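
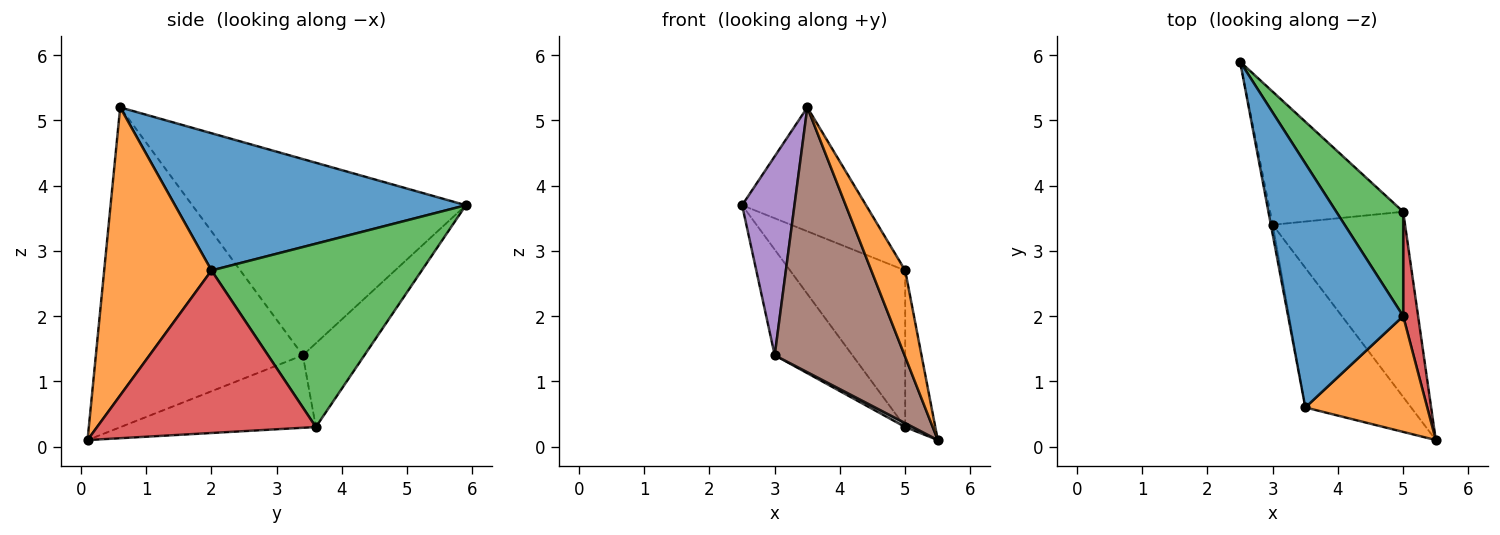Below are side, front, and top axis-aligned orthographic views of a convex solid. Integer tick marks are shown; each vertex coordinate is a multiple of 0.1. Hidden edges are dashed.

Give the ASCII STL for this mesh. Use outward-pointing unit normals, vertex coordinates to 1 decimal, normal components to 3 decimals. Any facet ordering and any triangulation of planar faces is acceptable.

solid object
 facet normal 0.728 0.310 0.611
  outer loop
   vertex 5.0 2.0 2.7
   vertex 2.5 5.9 3.7
   vertex 3.5 0.6 5.2
  endloop
 endfacet
 facet normal 0.884 -0.279 0.374
  outer loop
   vertex 5.0 2.0 2.7
   vertex 3.5 0.6 5.2
   vertex 5.5 0.1 0.1
  endloop
 endfacet
 facet normal 0.835 0.457 0.305
  outer loop
   vertex 5.0 3.6 0.3
   vertex 2.5 5.9 3.7
   vertex 5.0 2.0 2.7
  endloop
 endfacet
 facet normal 0.987 0.136 0.091
  outer loop
   vertex 5.0 3.6 0.3
   vertex 5.0 2.0 2.7
   vertex 5.5 0.1 0.1
  endloop
 endfacet
 facet normal -0.982 -0.188 -0.009
  outer loop
   vertex 3.0 3.4 1.4
   vertex 3.5 0.6 5.2
   vertex 2.5 5.9 3.7
  endloop
 endfacet
 facet normal -0.816 -0.512 -0.270
  outer loop
   vertex 3.0 3.4 1.4
   vertex 5.5 0.1 0.1
   vertex 3.5 0.6 5.2
  endloop
 endfacet
 facet normal -0.442 0.558 -0.702
  outer loop
   vertex 3.0 3.4 1.4
   vertex 2.5 5.9 3.7
   vertex 5.0 3.6 0.3
  endloop
 endfacet
 facet normal -0.480 -0.019 -0.877
  outer loop
   vertex 3.0 3.4 1.4
   vertex 5.0 3.6 0.3
   vertex 5.5 0.1 0.1
  endloop
 endfacet
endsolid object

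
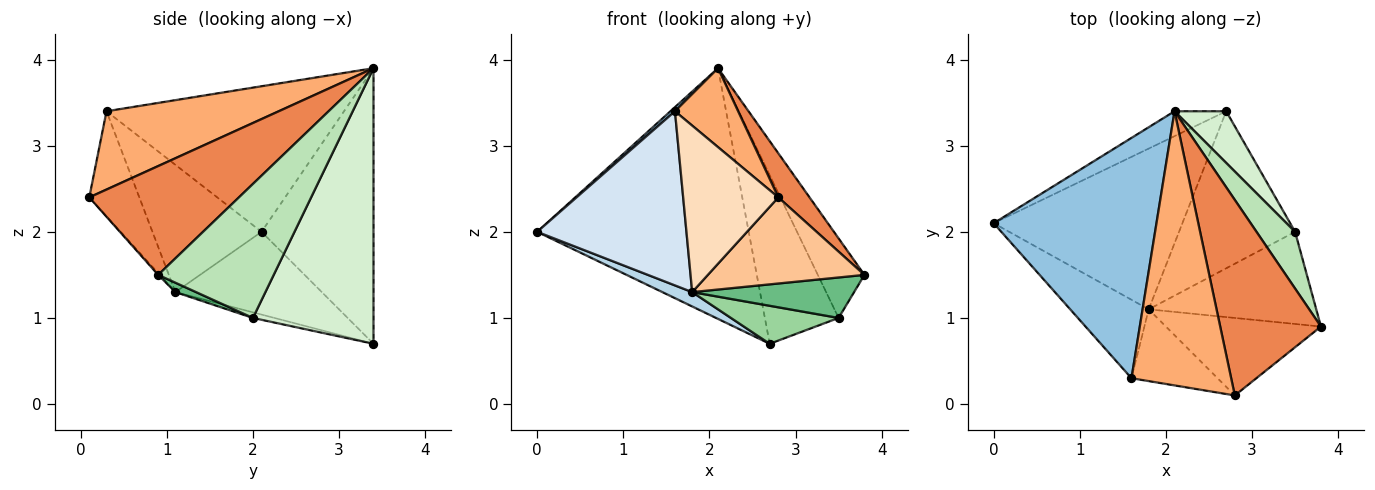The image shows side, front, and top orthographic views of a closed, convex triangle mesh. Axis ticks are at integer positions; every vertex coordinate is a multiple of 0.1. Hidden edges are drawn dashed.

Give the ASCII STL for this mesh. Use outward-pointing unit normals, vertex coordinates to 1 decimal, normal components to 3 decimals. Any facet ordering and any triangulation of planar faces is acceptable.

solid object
 facet normal -0.466 0.880 -0.087
  outer loop
   vertex 2.1 3.4 3.9
   vertex 2.7 3.4 0.7
   vertex 0.0 2.1 2.0
  endloop
 endfacet
 facet normal -0.667 -0.013 0.745
  outer loop
   vertex 1.6 0.3 3.4
   vertex 2.1 3.4 3.9
   vertex 0.0 2.1 2.0
  endloop
 endfacet
 facet normal -0.400 -0.081 -0.913
  outer loop
   vertex 1.8 1.1 1.3
   vertex 0.0 2.1 2.0
   vertex 2.7 3.4 0.7
  endloop
 endfacet
 facet normal -0.554 -0.759 -0.342
  outer loop
   vertex 1.8 1.1 1.3
   vertex 1.6 0.3 3.4
   vertex 0.0 2.1 2.0
  endloop
 endfacet
 facet normal 0.725 -0.151 0.671
  outer loop
   vertex 2.8 0.1 2.4
   vertex 3.8 0.9 1.5
   vertex 2.1 3.4 3.9
  endloop
 endfacet
 facet normal 0.602 -0.221 0.767
  outer loop
   vertex 2.8 0.1 2.4
   vertex 2.1 3.4 3.9
   vertex 1.6 0.3 3.4
  endloop
 endfacet
 facet normal -0.007 -0.743 -0.669
  outer loop
   vertex 2.8 0.1 2.4
   vertex 1.8 1.1 1.3
   vertex 3.8 0.9 1.5
  endloop
 endfacet
 facet normal -0.435 -0.827 -0.356
  outer loop
   vertex 2.8 0.1 2.4
   vertex 1.6 0.3 3.4
   vertex 1.8 1.1 1.3
  endloop
 endfacet
 facet normal 0.051 -0.402 -0.914
  outer loop
   vertex 3.5 2.0 1.0
   vertex 3.8 0.9 1.5
   vertex 1.8 1.1 1.3
  endloop
 endfacet
 facet normal -0.047 -0.235 -0.971
  outer loop
   vertex 3.5 2.0 1.0
   vertex 1.8 1.1 1.3
   vertex 2.7 3.4 0.7
  endloop
 endfacet
 facet normal 0.896 0.362 0.258
  outer loop
   vertex 3.5 2.0 1.0
   vertex 2.1 3.4 3.9
   vertex 3.8 0.9 1.5
  endloop
 endfacet
 facet normal 0.842 0.515 0.158
  outer loop
   vertex 3.5 2.0 1.0
   vertex 2.7 3.4 0.7
   vertex 2.1 3.4 3.9
  endloop
 endfacet
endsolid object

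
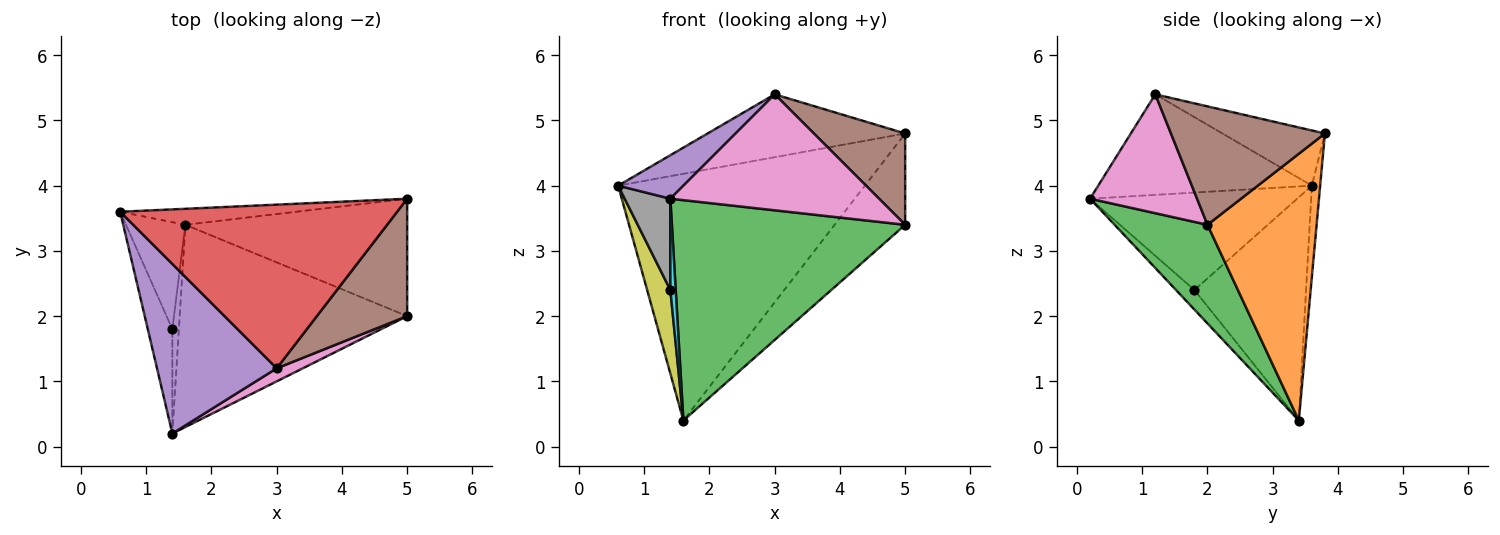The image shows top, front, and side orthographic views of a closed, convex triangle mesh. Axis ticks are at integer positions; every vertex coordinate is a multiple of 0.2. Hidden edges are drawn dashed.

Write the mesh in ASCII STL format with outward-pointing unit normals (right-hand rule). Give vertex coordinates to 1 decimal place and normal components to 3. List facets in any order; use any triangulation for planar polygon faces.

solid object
 facet normal -0.034 0.997 -0.065
  outer loop
   vertex 1.6 3.4 0.4
   vertex 0.6 3.6 4.0
   vertex 5.0 3.8 4.8
  endloop
 endfacet
 facet normal 0.688 0.445 -0.572
  outer loop
   vertex 5.0 2.0 3.4
   vertex 1.6 3.4 0.4
   vertex 5.0 3.8 4.8
  endloop
 endfacet
 facet normal 0.281 -0.707 -0.649
  outer loop
   vertex 5.0 2.0 3.4
   vertex 1.4 0.2 3.8
   vertex 1.6 3.4 0.4
  endloop
 endfacet
 facet normal -0.183 0.352 0.918
  outer loop
   vertex 3.0 1.2 5.4
   vertex 5.0 3.8 4.8
   vertex 0.6 3.6 4.0
  endloop
 endfacet
 facet normal -0.631 -0.193 0.751
  outer loop
   vertex 3.0 1.2 5.4
   vertex 0.6 3.6 4.0
   vertex 1.4 0.2 3.8
  endloop
 endfacet
 facet normal 0.719 -0.427 0.548
  outer loop
   vertex 3.0 1.2 5.4
   vertex 5.0 2.0 3.4
   vertex 5.0 3.8 4.8
  endloop
 endfacet
 facet normal 0.454 -0.886 0.100
  outer loop
   vertex 3.0 1.2 5.4
   vertex 1.4 0.2 3.8
   vertex 5.0 2.0 3.4
  endloop
 endfacet
 facet normal -0.948 -0.209 -0.239
  outer loop
   vertex 1.4 1.8 2.4
   vertex 1.4 0.2 3.8
   vertex 0.6 3.6 4.0
  endloop
 endfacet
 facet normal -0.947 -0.197 -0.252
  outer loop
   vertex 1.4 1.8 2.4
   vertex 0.6 3.6 4.0
   vertex 1.6 3.4 0.4
  endloop
 endfacet
 facet normal -0.914 -0.267 -0.305
  outer loop
   vertex 1.4 1.8 2.4
   vertex 1.6 3.4 0.4
   vertex 1.4 0.2 3.8
  endloop
 endfacet
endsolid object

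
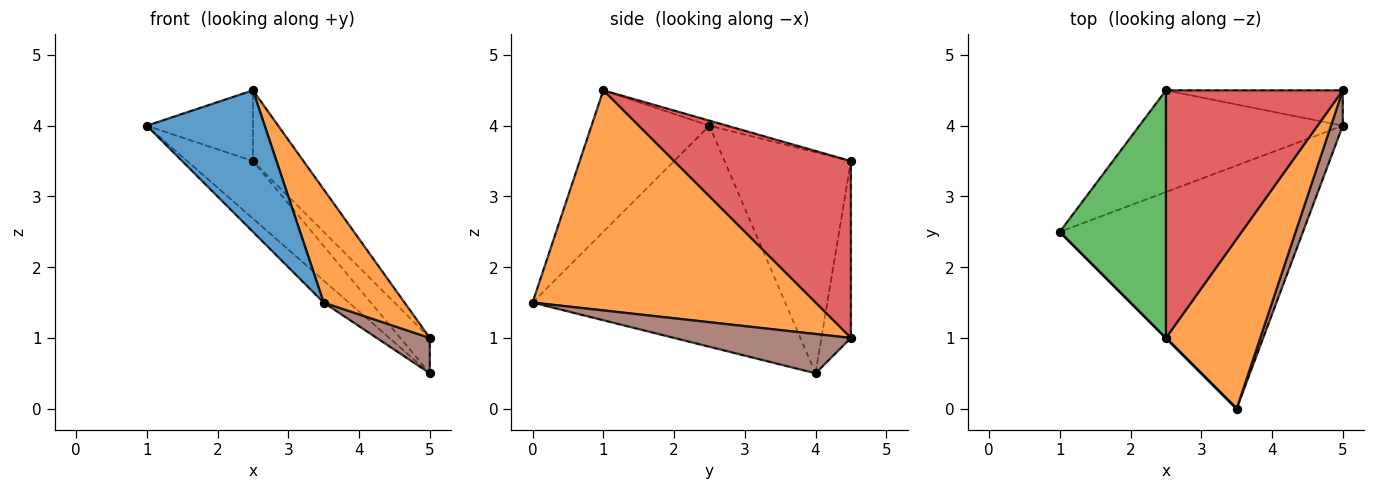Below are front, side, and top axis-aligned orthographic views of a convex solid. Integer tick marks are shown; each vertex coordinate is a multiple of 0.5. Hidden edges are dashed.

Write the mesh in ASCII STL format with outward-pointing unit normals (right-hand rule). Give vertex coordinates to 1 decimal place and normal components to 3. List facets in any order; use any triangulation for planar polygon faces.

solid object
 facet normal -0.707 -0.707 0.000
  outer loop
   vertex 2.5 1.0 4.5
   vertex 1.0 2.5 4.0
   vertex 3.5 0.0 1.5
  endloop
 endfacet
 facet normal 0.889 -0.254 0.381
  outer loop
   vertex 2.5 1.0 4.5
   vertex 3.5 0.0 1.5
   vertex 5.0 4.5 1.0
  endloop
 endfacet
 facet normal -0.046 0.274 0.961
  outer loop
   vertex 2.5 4.5 3.5
   vertex 1.0 2.5 4.0
   vertex 2.5 1.0 4.5
  endloop
 endfacet
 facet normal 0.693 0.198 0.693
  outer loop
   vertex 2.5 4.5 3.5
   vertex 2.5 1.0 4.5
   vertex 5.0 4.5 1.0
  endloop
 endfacet
 facet normal -0.671 0.067 -0.738
  outer loop
   vertex 5.0 4.0 0.5
   vertex 3.5 0.0 1.5
   vertex 1.0 2.5 4.0
  endloop
 endfacet
 facet normal 0.921 -0.276 0.276
  outer loop
   vertex 5.0 4.0 0.5
   vertex 5.0 4.5 1.0
   vertex 3.5 0.0 1.5
  endloop
 endfacet
 facet normal -0.687 0.357 -0.632
  outer loop
   vertex 5.0 4.0 0.5
   vertex 1.0 2.5 4.0
   vertex 2.5 4.5 3.5
  endloop
 endfacet
 facet normal -0.577 0.577 -0.577
  outer loop
   vertex 5.0 4.0 0.5
   vertex 2.5 4.5 3.5
   vertex 5.0 4.5 1.0
  endloop
 endfacet
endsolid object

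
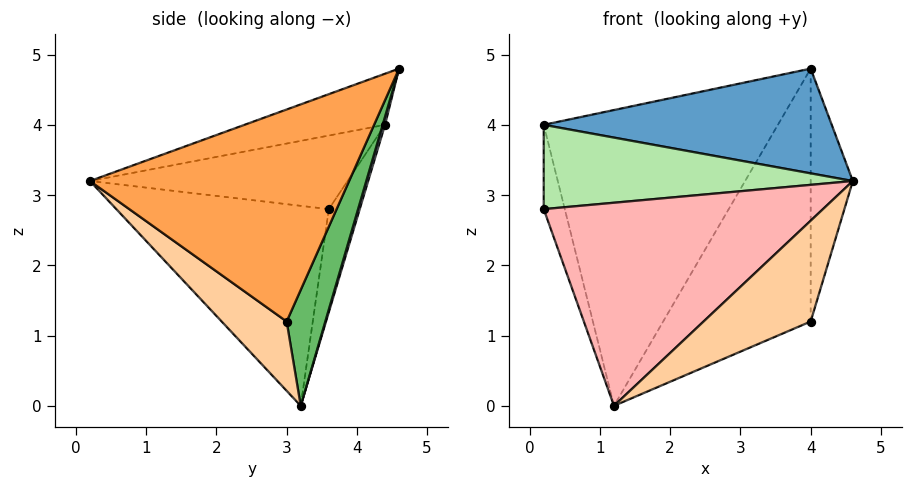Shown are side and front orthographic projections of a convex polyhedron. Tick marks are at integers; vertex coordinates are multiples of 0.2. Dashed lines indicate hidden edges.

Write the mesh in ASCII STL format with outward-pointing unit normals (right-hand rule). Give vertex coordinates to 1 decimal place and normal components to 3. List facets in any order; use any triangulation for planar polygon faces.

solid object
 facet normal -0.174 -0.357 0.918
  outer loop
   vertex 4.0 4.6 4.8
   vertex 0.2 4.4 4.0
   vertex 4.6 0.2 3.2
  endloop
 endfacet
 facet normal 0.010 0.958 -0.285
  outer loop
   vertex 1.2 3.2 0.0
   vertex 0.2 4.4 4.0
   vertex 4.0 4.6 4.8
  endloop
 endfacet
 facet normal 0.985 0.160 -0.071
  outer loop
   vertex 4.0 3.0 1.2
   vertex 4.0 4.6 4.8
   vertex 4.6 0.2 3.2
  endloop
 endfacet
 facet normal 0.308 -0.508 -0.804
  outer loop
   vertex 4.0 3.0 1.2
   vertex 4.6 0.2 3.2
   vertex 1.2 3.2 0.0
  endloop
 endfacet
 facet normal 0.233 0.889 -0.395
  outer loop
   vertex 4.0 3.0 1.2
   vertex 1.2 3.2 0.0
   vertex 4.0 4.6 4.8
  endloop
 endfacet
 facet normal -0.570 -0.684 0.456
  outer loop
   vertex 0.2 3.6 2.8
   vertex 4.6 0.2 3.2
   vertex 0.2 4.4 4.0
  endloop
 endfacet
 facet normal -0.773 0.527 -0.352
  outer loop
   vertex 0.2 3.6 2.8
   vertex 0.2 4.4 4.0
   vertex 1.2 3.2 0.0
  endloop
 endfacet
 facet normal -0.602 -0.792 -0.102
  outer loop
   vertex 0.2 3.6 2.8
   vertex 1.2 3.2 0.0
   vertex 4.6 0.2 3.2
  endloop
 endfacet
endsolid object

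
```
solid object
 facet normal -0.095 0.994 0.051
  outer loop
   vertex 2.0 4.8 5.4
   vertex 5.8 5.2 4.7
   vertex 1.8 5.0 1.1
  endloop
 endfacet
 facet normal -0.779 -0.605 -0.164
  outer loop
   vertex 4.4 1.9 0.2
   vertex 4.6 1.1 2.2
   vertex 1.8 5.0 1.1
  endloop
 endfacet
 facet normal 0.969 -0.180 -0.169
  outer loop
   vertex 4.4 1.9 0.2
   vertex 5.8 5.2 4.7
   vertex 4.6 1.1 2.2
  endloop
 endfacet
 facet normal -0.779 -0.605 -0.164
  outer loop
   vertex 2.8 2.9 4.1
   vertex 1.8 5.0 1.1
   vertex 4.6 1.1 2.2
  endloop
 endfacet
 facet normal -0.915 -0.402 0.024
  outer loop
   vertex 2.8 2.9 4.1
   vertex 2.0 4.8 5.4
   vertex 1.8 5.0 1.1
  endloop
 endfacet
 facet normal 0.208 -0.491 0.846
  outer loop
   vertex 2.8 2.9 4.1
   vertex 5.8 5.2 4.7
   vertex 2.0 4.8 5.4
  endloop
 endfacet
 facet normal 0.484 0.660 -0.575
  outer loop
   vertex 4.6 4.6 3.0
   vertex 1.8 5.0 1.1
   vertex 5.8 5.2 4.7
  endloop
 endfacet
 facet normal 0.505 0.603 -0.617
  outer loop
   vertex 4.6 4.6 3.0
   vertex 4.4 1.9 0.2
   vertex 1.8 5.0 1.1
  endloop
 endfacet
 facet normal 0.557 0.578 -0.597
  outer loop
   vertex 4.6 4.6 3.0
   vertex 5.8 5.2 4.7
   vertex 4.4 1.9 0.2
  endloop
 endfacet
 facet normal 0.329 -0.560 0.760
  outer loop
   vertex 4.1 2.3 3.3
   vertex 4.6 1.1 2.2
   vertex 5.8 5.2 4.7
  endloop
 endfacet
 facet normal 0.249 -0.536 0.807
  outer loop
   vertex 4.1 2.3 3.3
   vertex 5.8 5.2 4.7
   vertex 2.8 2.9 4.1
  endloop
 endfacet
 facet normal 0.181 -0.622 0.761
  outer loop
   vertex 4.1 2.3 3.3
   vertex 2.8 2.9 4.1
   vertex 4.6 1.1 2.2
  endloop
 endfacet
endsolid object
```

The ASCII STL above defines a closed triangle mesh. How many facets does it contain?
12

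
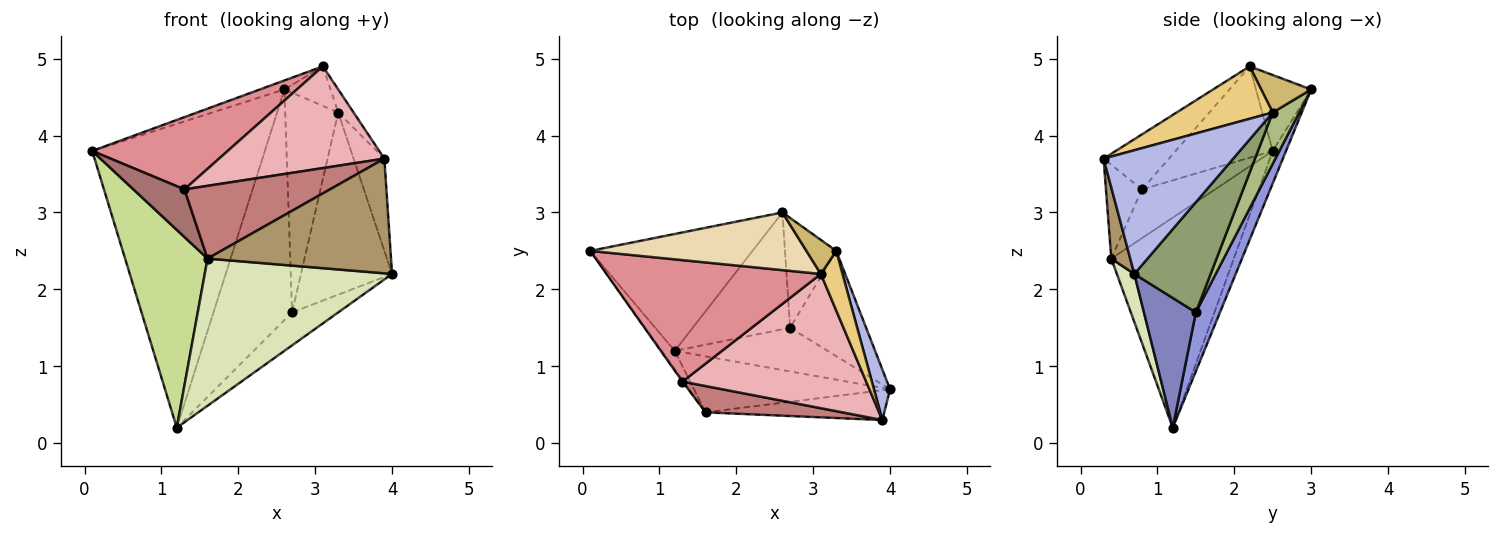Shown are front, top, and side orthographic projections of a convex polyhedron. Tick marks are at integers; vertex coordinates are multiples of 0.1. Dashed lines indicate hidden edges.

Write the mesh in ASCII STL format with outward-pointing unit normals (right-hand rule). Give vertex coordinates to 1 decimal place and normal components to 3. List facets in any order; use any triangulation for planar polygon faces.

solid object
 facet normal -0.072 0.931 -0.358
  outer loop
   vertex 1.2 1.2 0.2
   vertex 0.1 2.5 3.8
   vertex 2.6 3.0 4.6
  endloop
 endfacet
 facet normal 0.561 0.499 -0.661
  outer loop
   vertex 2.7 1.5 1.7
   vertex 4.0 0.7 2.2
   vertex 1.2 1.2 0.2
  endloop
 endfacet
 facet normal 0.264 0.860 -0.436
  outer loop
   vertex 2.7 1.5 1.7
   vertex 1.2 1.2 0.2
   vertex 2.6 3.0 4.6
  endloop
 endfacet
 facet normal 0.965 0.229 0.125
  outer loop
   vertex 3.3 2.5 4.3
   vertex 3.9 0.3 3.7
   vertex 4.0 0.7 2.2
  endloop
 endfacet
 facet normal 0.587 0.701 -0.405
  outer loop
   vertex 3.3 2.5 4.3
   vertex 4.0 0.7 2.2
   vertex 2.7 1.5 1.7
  endloop
 endfacet
 facet normal 0.408 0.816 -0.408
  outer loop
   vertex 3.3 2.5 4.3
   vertex 2.7 1.5 1.7
   vertex 2.6 3.0 4.6
  endloop
 endfacet
 facet normal -0.829 -0.557 -0.052
  outer loop
   vertex 1.6 0.4 2.4
   vertex 0.1 2.5 3.8
   vertex 1.2 1.2 0.2
  endloop
 endfacet
 facet normal 0.087 -0.931 -0.354
  outer loop
   vertex 1.6 0.4 2.4
   vertex 1.2 1.2 0.2
   vertex 4.0 0.7 2.2
  endloop
 endfacet
 facet normal 0.100 -0.963 -0.250
  outer loop
   vertex 1.6 0.4 2.4
   vertex 4.0 0.7 2.2
   vertex 3.9 0.3 3.7
  endloop
 endfacet
 facet normal 0.635 0.586 0.504
  outer loop
   vertex 3.1 2.2 4.9
   vertex 3.3 2.5 4.3
   vertex 2.6 3.0 4.6
  endloop
 endfacet
 facet normal 0.914 0.146 0.378
  outer loop
   vertex 3.1 2.2 4.9
   vertex 3.9 0.3 3.7
   vertex 3.3 2.5 4.3
  endloop
 endfacet
 facet normal -0.328 0.145 0.934
  outer loop
   vertex 3.1 2.2 4.9
   vertex 2.6 3.0 4.6
   vertex 0.1 2.5 3.8
  endloop
 endfacet
 facet normal -0.819 -0.573 -0.018
  outer loop
   vertex 1.3 0.8 3.3
   vertex 0.1 2.5 3.8
   vertex 1.6 0.4 2.4
  endloop
 endfacet
 facet normal -0.227 -0.916 0.331
  outer loop
   vertex 1.3 0.8 3.3
   vertex 1.6 0.4 2.4
   vertex 3.9 0.3 3.7
  endloop
 endfacet
 facet normal -0.344 -0.480 0.807
  outer loop
   vertex 1.3 0.8 3.3
   vertex 3.1 2.2 4.9
   vertex 0.1 2.5 3.8
  endloop
 endfacet
 facet normal -0.232 -0.587 0.775
  outer loop
   vertex 1.3 0.8 3.3
   vertex 3.9 0.3 3.7
   vertex 3.1 2.2 4.9
  endloop
 endfacet
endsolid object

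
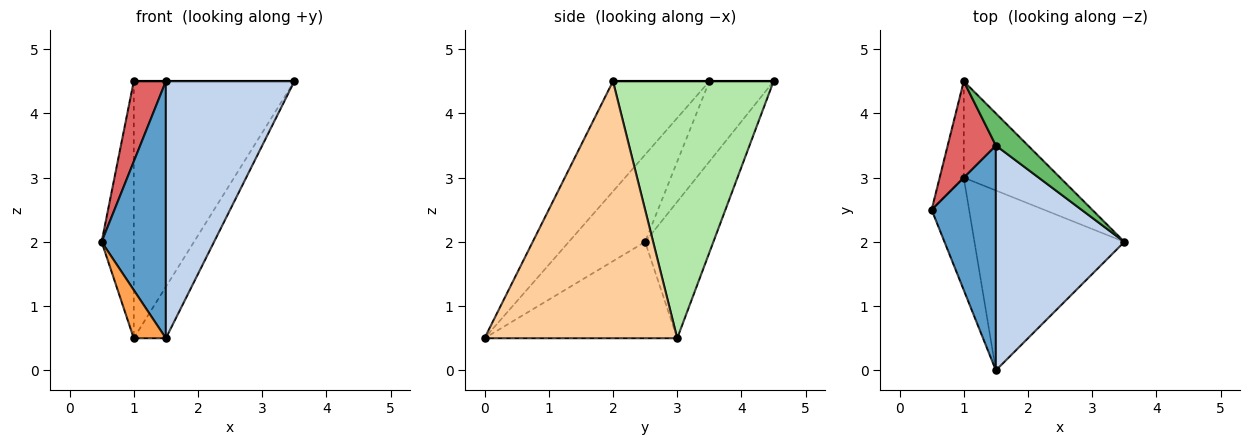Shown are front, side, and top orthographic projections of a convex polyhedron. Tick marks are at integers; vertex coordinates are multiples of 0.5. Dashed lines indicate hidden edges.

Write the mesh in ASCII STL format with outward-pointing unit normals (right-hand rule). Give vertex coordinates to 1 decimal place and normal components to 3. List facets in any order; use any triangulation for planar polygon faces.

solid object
 facet normal -0.666 -0.561 0.491
  outer loop
   vertex 1.5 3.5 4.5
   vertex 0.5 2.5 2.0
   vertex 1.5 0.0 0.5
  endloop
 endfacet
 facet normal -0.492 -0.655 0.573
  outer loop
   vertex 1.5 3.5 4.5
   vertex 1.5 0.0 0.5
   vertex 3.5 2.0 4.5
  endloop
 endfacet
 facet normal -0.921 -0.153 -0.358
  outer loop
   vertex 1.0 3.0 0.5
   vertex 1.5 0.0 0.5
   vertex 0.5 2.5 2.0
  endloop
 endfacet
 facet normal 0.855 0.142 -0.499
  outer loop
   vertex 1.0 3.0 0.5
   vertex 3.5 2.0 4.5
   vertex 1.5 0.0 0.5
  endloop
 endfacet
 facet normal 0.000 0.000 1.000
  outer loop
   vertex 1.0 4.5 4.5
   vertex 1.5 3.5 4.5
   vertex 3.5 2.0 4.5
  endloop
 endfacet
 facet normal 0.683 0.683 -0.256
  outer loop
   vertex 1.0 4.5 4.5
   vertex 3.5 2.0 4.5
   vertex 1.0 3.0 0.5
  endloop
 endfacet
 facet normal -0.788 -0.394 0.473
  outer loop
   vertex 1.0 4.5 4.5
   vertex 0.5 2.5 2.0
   vertex 1.5 3.5 4.5
  endloop
 endfacet
 facet normal -0.894 0.420 -0.158
  outer loop
   vertex 1.0 4.5 4.5
   vertex 1.0 3.0 0.5
   vertex 0.5 2.5 2.0
  endloop
 endfacet
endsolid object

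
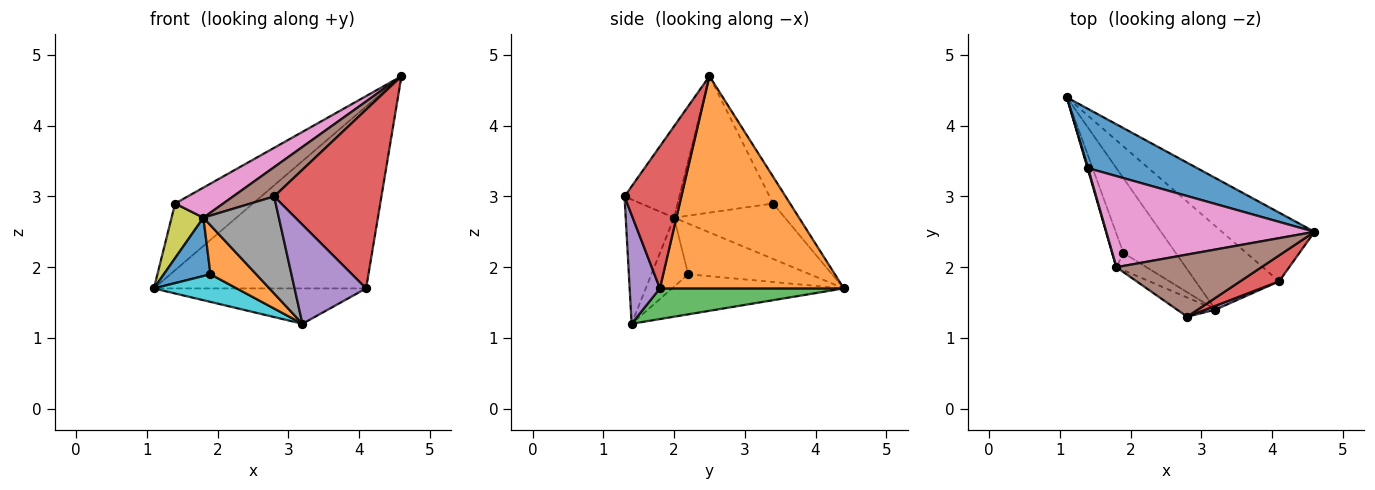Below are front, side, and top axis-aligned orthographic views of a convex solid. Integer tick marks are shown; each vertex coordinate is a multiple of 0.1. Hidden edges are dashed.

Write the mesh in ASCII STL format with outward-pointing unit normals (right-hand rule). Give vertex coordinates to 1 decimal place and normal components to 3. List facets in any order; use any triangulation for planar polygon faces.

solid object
 facet normal -0.161 0.738 0.655
  outer loop
   vertex 1.4 3.4 2.9
   vertex 4.6 2.5 4.7
   vertex 1.1 4.4 1.7
  endloop
 endfacet
 facet normal 0.630 0.727 -0.275
  outer loop
   vertex 4.1 1.8 1.7
   vertex 1.1 4.4 1.7
   vertex 4.6 2.5 4.7
  endloop
 endfacet
 facet normal 0.320 0.370 -0.872
  outer loop
   vertex 4.1 1.8 1.7
   vertex 3.2 1.4 1.2
   vertex 1.1 4.4 1.7
  endloop
 endfacet
 facet normal 0.464 -0.877 0.127
  outer loop
   vertex 4.1 1.8 1.7
   vertex 4.6 2.5 4.7
   vertex 2.8 1.3 3.0
  endloop
 endfacet
 facet normal 0.389 -0.920 0.035
  outer loop
   vertex 4.1 1.8 1.7
   vertex 2.8 1.3 3.0
   vertex 3.2 1.4 1.2
  endloop
 endfacet
 facet normal -0.495 -0.371 0.786
  outer loop
   vertex 1.8 2.0 2.7
   vertex 2.8 1.3 3.0
   vertex 4.6 2.5 4.7
  endloop
 endfacet
 facet normal -0.528 -0.266 0.806
  outer loop
   vertex 1.8 2.0 2.7
   vertex 4.6 2.5 4.7
   vertex 1.4 3.4 2.9
  endloop
 endfacet
 facet normal -0.532 -0.831 -0.164
  outer loop
   vertex 1.8 2.0 2.7
   vertex 3.2 1.4 1.2
   vertex 2.8 1.3 3.0
  endloop
 endfacet
 facet normal -0.961 -0.276 0.010
  outer loop
   vertex 1.8 2.0 2.7
   vertex 1.4 3.4 2.9
   vertex 1.1 4.4 1.7
  endloop
 endfacet
 facet normal -0.583 -0.281 -0.762
  outer loop
   vertex 1.9 2.2 1.9
   vertex 1.1 4.4 1.7
   vertex 3.2 1.4 1.2
  endloop
 endfacet
 facet normal -0.914 -0.351 -0.202
  outer loop
   vertex 1.9 2.2 1.9
   vertex 1.8 2.0 2.7
   vertex 1.1 4.4 1.7
  endloop
 endfacet
 facet normal -0.605 -0.752 -0.264
  outer loop
   vertex 1.9 2.2 1.9
   vertex 3.2 1.4 1.2
   vertex 1.8 2.0 2.7
  endloop
 endfacet
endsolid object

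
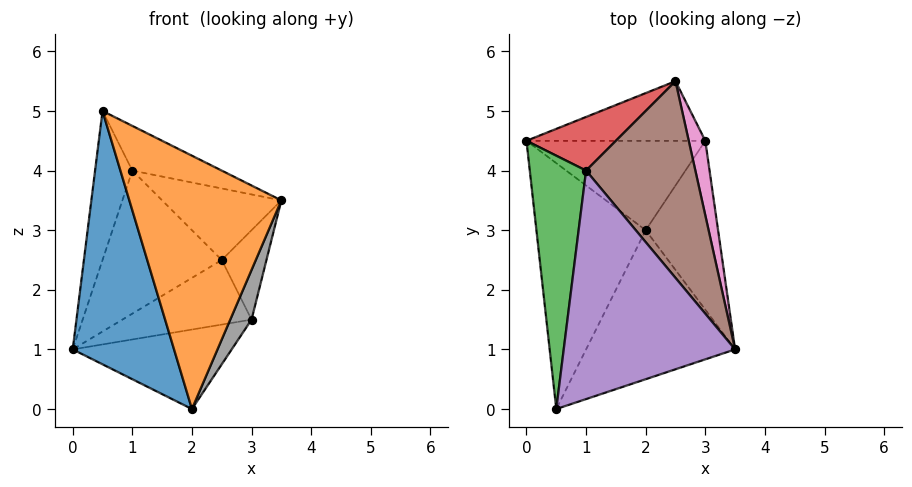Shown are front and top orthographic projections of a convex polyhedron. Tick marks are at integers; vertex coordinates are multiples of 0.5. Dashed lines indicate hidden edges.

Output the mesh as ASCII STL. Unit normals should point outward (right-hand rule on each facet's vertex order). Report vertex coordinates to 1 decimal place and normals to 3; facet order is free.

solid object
 facet normal -0.663 -0.537 -0.521
  outer loop
   vertex 2.0 3.0 0.0
   vertex 0.5 0.0 5.0
   vertex 0.0 4.5 1.0
  endloop
 endfacet
 facet normal 0.034 -0.861 -0.507
  outer loop
   vertex 2.0 3.0 0.0
   vertex 3.5 1.0 3.5
   vertex 0.5 0.0 5.0
  endloop
 endfacet
 facet normal -0.919 0.200 0.340
  outer loop
   vertex 1.0 4.0 4.0
   vertex 0.0 4.5 1.0
   vertex 0.5 0.0 5.0
  endloop
 endfacet
 facet normal -0.505 0.808 0.303
  outer loop
   vertex 1.0 4.0 4.0
   vertex 2.5 5.5 2.5
   vertex 0.0 4.5 1.0
  endloop
 endfacet
 facet normal 0.392 0.177 0.903
  outer loop
   vertex 1.0 4.0 4.0
   vertex 0.5 0.0 5.0
   vertex 3.5 1.0 3.5
  endloop
 endfacet
 facet normal 0.513 0.293 0.807
  outer loop
   vertex 1.0 4.0 4.0
   vertex 3.5 1.0 3.5
   vertex 2.5 5.5 2.5
  endloop
 endfacet
 facet normal 0.942 0.257 0.214
  outer loop
   vertex 3.0 4.5 1.5
   vertex 2.5 5.5 2.5
   vertex 3.5 1.0 3.5
  endloop
 endfacet
 facet normal 0.881 -0.133 -0.454
  outer loop
   vertex 3.0 4.5 1.5
   vertex 3.5 1.0 3.5
   vertex 2.0 3.0 0.0
  endloop
 endfacet
 facet normal 0.112 0.730 -0.674
  outer loop
   vertex 3.0 4.5 1.5
   vertex 0.0 4.5 1.0
   vertex 2.5 5.5 2.5
  endloop
 endfacet
 facet normal 0.124 0.659 -0.742
  outer loop
   vertex 3.0 4.5 1.5
   vertex 2.0 3.0 0.0
   vertex 0.0 4.5 1.0
  endloop
 endfacet
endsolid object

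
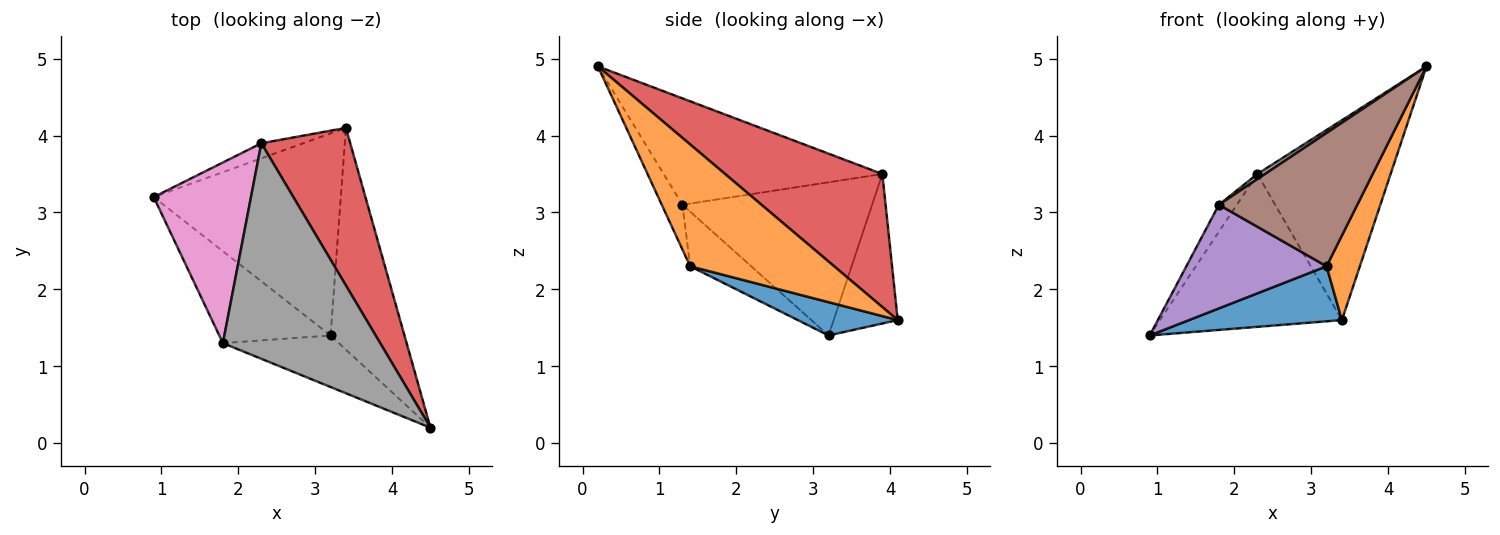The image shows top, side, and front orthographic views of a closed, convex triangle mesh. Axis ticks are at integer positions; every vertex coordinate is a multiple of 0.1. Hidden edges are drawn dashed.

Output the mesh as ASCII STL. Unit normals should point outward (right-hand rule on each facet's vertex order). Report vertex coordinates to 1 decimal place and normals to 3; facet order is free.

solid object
 facet normal 0.169 -0.259 -0.951
  outer loop
   vertex 3.2 1.4 2.3
   vertex 0.9 3.2 1.4
   vertex 3.4 4.1 1.6
  endloop
 endfacet
 facet normal 0.839 -0.194 -0.509
  outer loop
   vertex 3.2 1.4 2.3
   vertex 3.4 4.1 1.6
   vertex 4.5 0.2 4.9
  endloop
 endfacet
 facet normal -0.331 0.939 -0.093
  outer loop
   vertex 2.3 3.9 3.5
   vertex 3.4 4.1 1.6
   vertex 0.9 3.2 1.4
  endloop
 endfacet
 facet normal 0.680 0.576 0.454
  outer loop
   vertex 2.3 3.9 3.5
   vertex 4.5 0.2 4.9
   vertex 3.4 4.1 1.6
  endloop
 endfacet
 facet normal -0.310 -0.711 -0.631
  outer loop
   vertex 1.8 1.3 3.1
   vertex 0.9 3.2 1.4
   vertex 3.2 1.4 2.3
  endloop
 endfacet
 facet normal -0.138 -0.924 -0.357
  outer loop
   vertex 1.8 1.3 3.1
   vertex 3.2 1.4 2.3
   vertex 4.5 0.2 4.9
  endloop
 endfacet
 facet normal -0.841 0.080 0.534
  outer loop
   vertex 1.8 1.3 3.1
   vertex 2.3 3.9 3.5
   vertex 0.9 3.2 1.4
  endloop
 endfacet
 facet normal -0.560 -0.020 0.828
  outer loop
   vertex 1.8 1.3 3.1
   vertex 4.5 0.2 4.9
   vertex 2.3 3.9 3.5
  endloop
 endfacet
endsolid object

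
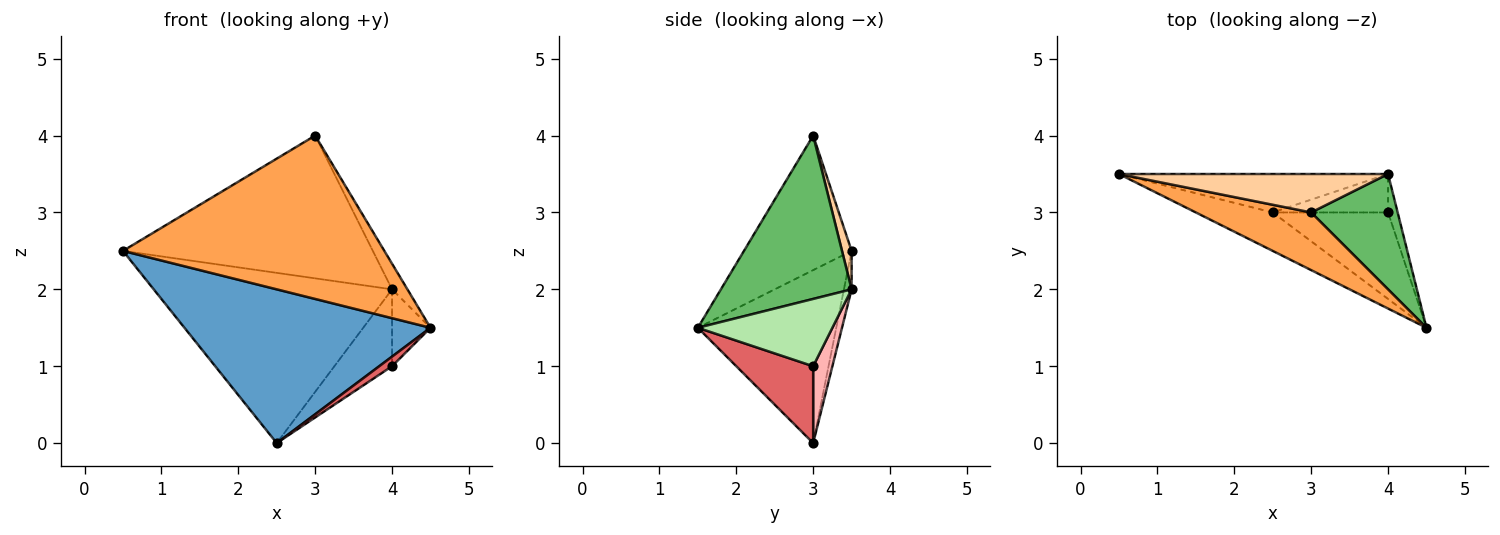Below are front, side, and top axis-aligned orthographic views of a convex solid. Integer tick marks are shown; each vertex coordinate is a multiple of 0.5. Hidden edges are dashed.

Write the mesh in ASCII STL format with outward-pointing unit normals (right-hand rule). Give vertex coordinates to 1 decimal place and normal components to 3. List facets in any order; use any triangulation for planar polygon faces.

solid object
 facet normal -0.479 -0.852 -0.213
  outer loop
   vertex 2.5 3.0 0.0
   vertex 4.5 1.5 1.5
   vertex 0.5 3.5 2.5
  endloop
 endfacet
 facet normal -0.031 0.975 -0.220
  outer loop
   vertex 2.5 3.0 0.0
   vertex 0.5 3.5 2.5
   vertex 4.0 3.5 2.0
  endloop
 endfacet
 facet normal -0.362 -0.879 0.310
  outer loop
   vertex 3.0 3.0 4.0
   vertex 0.5 3.5 2.5
   vertex 4.5 1.5 1.5
  endloop
 endfacet
 facet normal 0.037 0.965 0.260
  outer loop
   vertex 3.0 3.0 4.0
   vertex 4.0 3.5 2.0
   vertex 0.5 3.5 2.5
  endloop
 endfacet
 facet normal 0.879 0.103 0.465
  outer loop
   vertex 3.0 3.0 4.0
   vertex 4.5 1.5 1.5
   vertex 4.0 3.5 2.0
  endloop
 endfacet
 facet normal 0.953 0.272 -0.136
  outer loop
   vertex 4.0 3.0 1.0
   vertex 4.0 3.5 2.0
   vertex 4.5 1.5 1.5
  endloop
 endfacet
 facet normal 0.552 -0.092 -0.829
  outer loop
   vertex 4.0 3.0 1.0
   vertex 4.5 1.5 1.5
   vertex 2.5 3.0 0.0
  endloop
 endfacet
 facet normal 0.286 0.857 -0.429
  outer loop
   vertex 4.0 3.0 1.0
   vertex 2.5 3.0 0.0
   vertex 4.0 3.5 2.0
  endloop
 endfacet
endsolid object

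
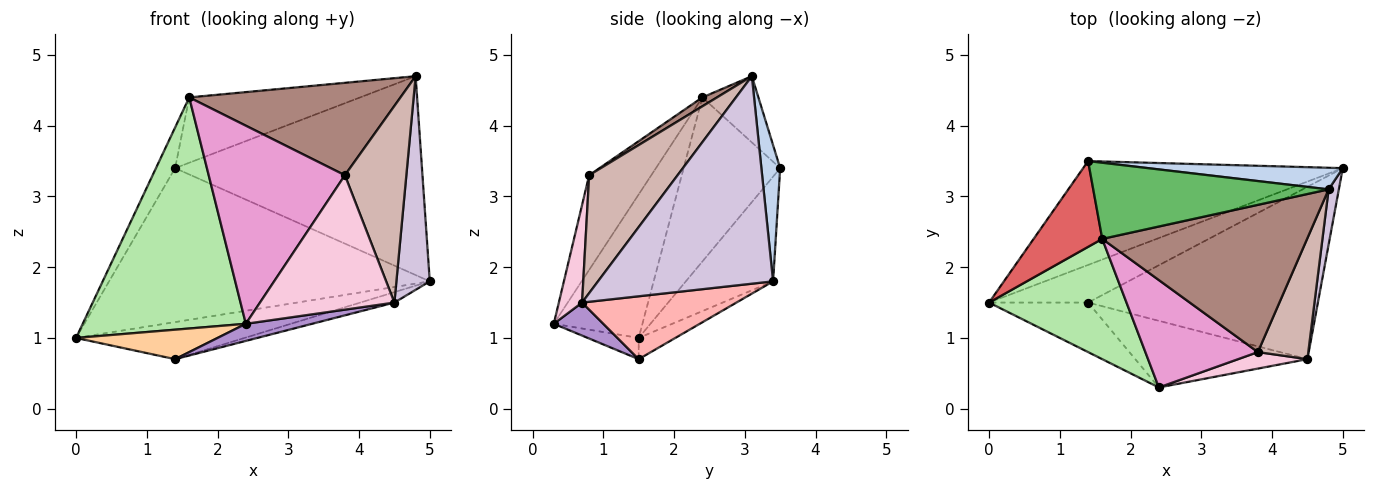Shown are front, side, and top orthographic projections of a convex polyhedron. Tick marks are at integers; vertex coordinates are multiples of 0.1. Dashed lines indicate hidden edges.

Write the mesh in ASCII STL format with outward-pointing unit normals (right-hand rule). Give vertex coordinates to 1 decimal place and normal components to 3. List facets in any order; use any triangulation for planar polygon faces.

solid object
 facet normal -0.220 0.809 -0.546
  outer loop
   vertex 1.4 3.5 3.4
   vertex 5.0 3.4 1.8
   vertex 0.0 1.5 1.0
  endloop
 endfacet
 facet normal 0.075 0.991 0.108
  outer loop
   vertex 1.4 3.5 3.4
   vertex 4.8 3.1 4.7
   vertex 5.0 3.4 1.8
  endloop
 endfacet
 facet normal -0.151 0.694 -0.704
  outer loop
   vertex 1.4 1.5 0.7
   vertex 0.0 1.5 1.0
   vertex 5.0 3.4 1.8
  endloop
 endfacet
 facet normal -0.181 -0.503 -0.845
  outer loop
   vertex 1.4 1.5 0.7
   vertex 2.4 0.3 1.2
   vertex 0.0 1.5 1.0
  endloop
 endfacet
 facet normal -0.209 0.637 0.742
  outer loop
   vertex 1.6 2.4 4.4
   vertex 4.8 3.1 4.7
   vertex 1.4 3.5 3.4
  endloop
 endfacet
 facet normal -0.434 -0.799 0.416
  outer loop
   vertex 1.6 2.4 4.4
   vertex 0.0 1.5 1.0
   vertex 2.4 0.3 1.2
  endloop
 endfacet
 facet normal -0.908 0.180 0.379
  outer loop
   vertex 1.6 2.4 4.4
   vertex 1.4 3.5 3.4
   vertex 0.0 1.5 1.0
  endloop
 endfacet
 facet normal 0.264 0.058 -0.963
  outer loop
   vertex 4.5 0.7 1.5
   vertex 1.4 1.5 0.7
   vertex 5.0 3.4 1.8
  endloop
 endfacet
 facet normal 0.183 -0.245 -0.952
  outer loop
   vertex 4.5 0.7 1.5
   vertex 2.4 0.3 1.2
   vertex 1.4 1.5 0.7
  endloop
 endfacet
 facet normal 0.981 -0.187 0.048
  outer loop
   vertex 4.5 0.7 1.5
   vertex 5.0 3.4 1.8
   vertex 4.8 3.1 4.7
  endloop
 endfacet
 facet normal 0.037 -0.531 0.846
  outer loop
   vertex 3.8 0.8 3.3
   vertex 4.8 3.1 4.7
   vertex 1.6 2.4 4.4
  endloop
 endfacet
 facet normal 0.775 -0.538 0.331
  outer loop
   vertex 3.8 0.8 3.3
   vertex 4.5 0.7 1.5
   vertex 4.8 3.1 4.7
  endloop
 endfacet
 facet normal -0.372 -0.816 0.442
  outer loop
   vertex 3.8 0.8 3.3
   vertex 1.6 2.4 4.4
   vertex 2.4 0.3 1.2
  endloop
 endfacet
 facet normal 0.169 -0.978 0.120
  outer loop
   vertex 3.8 0.8 3.3
   vertex 2.4 0.3 1.2
   vertex 4.5 0.7 1.5
  endloop
 endfacet
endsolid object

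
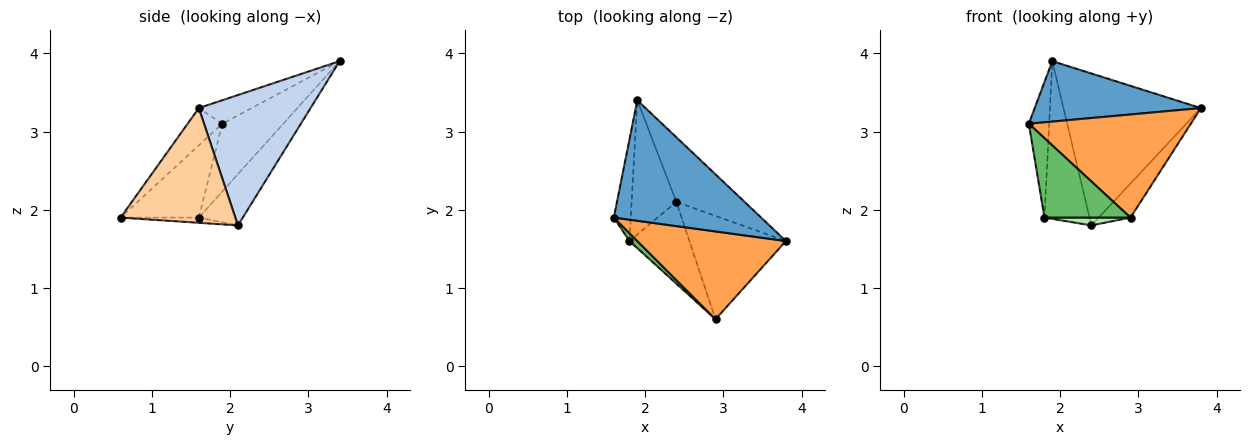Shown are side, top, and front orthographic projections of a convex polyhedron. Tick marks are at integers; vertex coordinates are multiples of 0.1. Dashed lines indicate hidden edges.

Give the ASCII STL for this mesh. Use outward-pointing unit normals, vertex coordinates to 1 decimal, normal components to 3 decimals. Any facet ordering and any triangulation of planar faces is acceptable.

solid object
 facet normal -0.141 -0.444 0.885
  outer loop
   vertex 1.9 3.4 3.9
   vertex 1.6 1.9 3.1
   vertex 3.8 1.6 3.3
  endloop
 endfacet
 facet normal 0.599 0.737 -0.313
  outer loop
   vertex 2.4 2.1 1.8
   vertex 1.9 3.4 3.9
   vertex 3.8 1.6 3.3
  endloop
 endfacet
 facet normal -0.161 -0.751 0.640
  outer loop
   vertex 2.9 0.6 1.9
   vertex 3.8 1.6 3.3
   vertex 1.6 1.9 3.1
  endloop
 endfacet
 facet normal 0.749 0.208 -0.630
  outer loop
   vertex 2.9 0.6 1.9
   vertex 2.4 2.1 1.8
   vertex 3.8 1.6 3.3
  endloop
 endfacet
 facet normal -0.671 -0.738 0.073
  outer loop
   vertex 1.8 1.6 1.9
   vertex 2.9 0.6 1.9
   vertex 1.6 1.9 3.1
  endloop
 endfacet
 facet normal -0.086 -0.095 -0.992
  outer loop
   vertex 1.8 1.6 1.9
   vertex 2.4 2.1 1.8
   vertex 2.9 0.6 1.9
  endloop
 endfacet
 facet normal -0.923 0.308 -0.231
  outer loop
   vertex 1.8 1.6 1.9
   vertex 1.6 1.9 3.1
   vertex 1.9 3.4 3.9
  endloop
 endfacet
 facet normal -0.596 0.611 -0.520
  outer loop
   vertex 1.8 1.6 1.9
   vertex 1.9 3.4 3.9
   vertex 2.4 2.1 1.8
  endloop
 endfacet
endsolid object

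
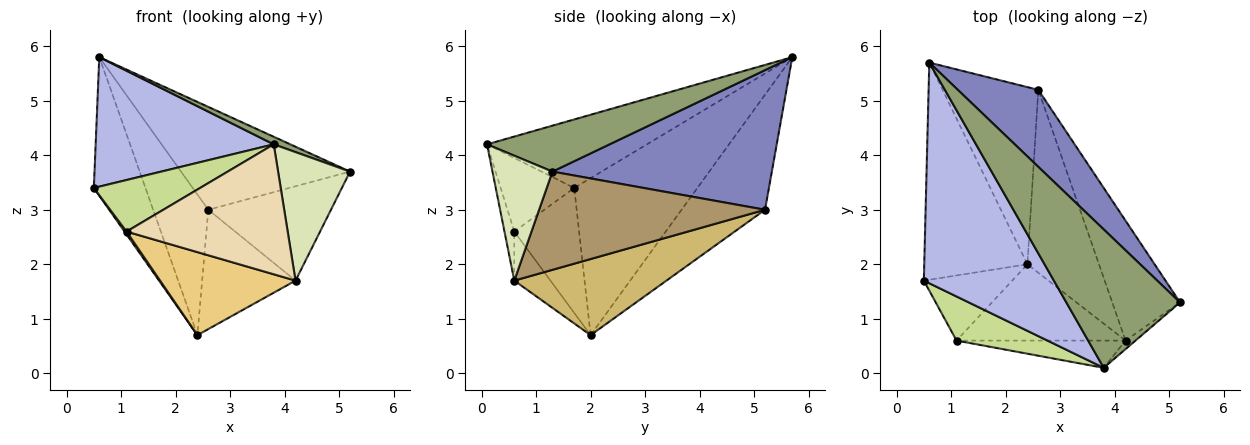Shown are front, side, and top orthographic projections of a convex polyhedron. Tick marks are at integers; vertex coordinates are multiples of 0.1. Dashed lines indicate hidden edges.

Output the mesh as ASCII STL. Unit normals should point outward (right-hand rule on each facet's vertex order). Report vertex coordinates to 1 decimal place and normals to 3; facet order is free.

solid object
 facet normal -0.789 0.331 -0.518
  outer loop
   vertex 2.4 2.0 0.7
   vertex 0.5 1.7 3.4
   vertex 0.6 5.7 5.8
  endloop
 endfacet
 facet normal 0.721 0.555 0.416
  outer loop
   vertex 2.6 5.2 3.0
   vertex 0.6 5.7 5.8
   vertex 5.2 1.3 3.7
  endloop
 endfacet
 facet normal -0.685 0.453 -0.570
  outer loop
   vertex 2.6 5.2 3.0
   vertex 2.4 2.0 0.7
   vertex 0.6 5.7 5.8
  endloop
 endfacet
 facet normal -0.414 -0.461 0.785
  outer loop
   vertex 3.8 0.1 4.2
   vertex 0.6 5.7 5.8
   vertex 0.5 1.7 3.4
  endloop
 endfacet
 facet normal 0.374 -0.051 0.926
  outer loop
   vertex 3.8 0.1 4.2
   vertex 5.2 1.3 3.7
   vertex 0.6 5.7 5.8
  endloop
 endfacet
 facet normal -0.816 -0.025 -0.577
  outer loop
   vertex 1.1 0.6 2.6
   vertex 0.5 1.7 3.4
   vertex 2.4 2.0 0.7
  endloop
 endfacet
 facet normal -0.466 -0.672 0.575
  outer loop
   vertex 1.1 0.6 2.6
   vertex 3.8 0.1 4.2
   vertex 0.5 1.7 3.4
  endloop
 endfacet
 facet normal 0.639 -0.767 -0.051
  outer loop
   vertex 4.2 0.6 1.7
   vertex 5.2 1.3 3.7
   vertex 3.8 0.1 4.2
  endloop
 endfacet
 facet normal 0.751 0.408 -0.519
  outer loop
   vertex 4.2 0.6 1.7
   vertex 2.6 5.2 3.0
   vertex 5.2 1.3 3.7
  endloop
 endfacet
 facet normal 0.665 0.408 -0.626
  outer loop
   vertex 4.2 0.6 1.7
   vertex 2.4 2.0 0.7
   vertex 2.6 5.2 3.0
  endloop
 endfacet
 facet normal -0.193 -0.722 -0.664
  outer loop
   vertex 4.2 0.6 1.7
   vertex 1.1 0.6 2.6
   vertex 2.4 2.0 0.7
  endloop
 endfacet
 facet normal -0.059 -0.977 -0.205
  outer loop
   vertex 4.2 0.6 1.7
   vertex 3.8 0.1 4.2
   vertex 1.1 0.6 2.6
  endloop
 endfacet
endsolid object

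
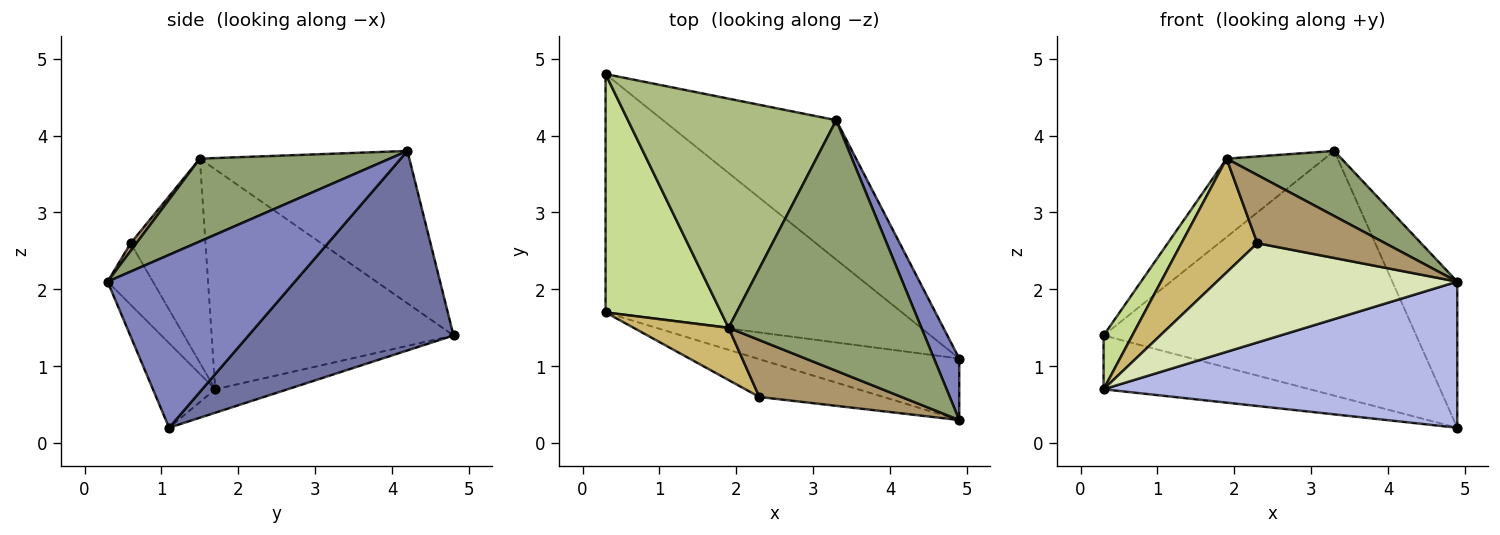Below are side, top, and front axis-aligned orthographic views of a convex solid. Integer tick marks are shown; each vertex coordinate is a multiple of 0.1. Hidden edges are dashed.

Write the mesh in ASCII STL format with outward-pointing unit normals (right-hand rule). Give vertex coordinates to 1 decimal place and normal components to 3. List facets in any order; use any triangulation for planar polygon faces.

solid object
 facet normal 0.495 0.755 -0.430
  outer loop
   vertex 3.3 4.2 3.8
   vertex 4.9 1.1 0.2
   vertex 0.3 4.8 1.4
  endloop
 endfacet
 facet normal 0.936 0.324 0.137
  outer loop
   vertex 4.9 0.3 2.1
   vertex 4.9 1.1 0.2
   vertex 3.3 4.2 3.8
  endloop
 endfacet
 facet normal -0.077 0.220 -0.973
  outer loop
   vertex 0.3 1.7 0.7
   vertex 0.3 4.8 1.4
   vertex 4.9 1.1 0.2
  endloop
 endfacet
 facet normal -0.160 -0.910 -0.383
  outer loop
   vertex 0.3 1.7 0.7
   vertex 4.9 1.1 0.2
   vertex 4.9 0.3 2.1
  endloop
 endfacet
 facet normal 0.384 -0.232 0.894
  outer loop
   vertex 1.9 1.5 3.7
   vertex 4.9 0.3 2.1
   vertex 3.3 4.2 3.8
  endloop
 endfacet
 facet normal -0.569 0.266 0.778
  outer loop
   vertex 1.9 1.5 3.7
   vertex 3.3 4.2 3.8
   vertex 0.3 4.8 1.4
  endloop
 endfacet
 facet normal -0.880 -0.104 0.463
  outer loop
   vertex 1.9 1.5 3.7
   vertex 0.3 4.8 1.4
   vertex 0.3 1.7 0.7
  endloop
 endfacet
 facet normal -0.174 -0.920 -0.350
  outer loop
   vertex 2.3 0.6 2.6
   vertex 0.3 1.7 0.7
   vertex 4.9 0.3 2.1
  endloop
 endfacet
 facet normal 0.035 -0.767 0.640
  outer loop
   vertex 2.3 0.6 2.6
   vertex 4.9 0.3 2.1
   vertex 1.9 1.5 3.7
  endloop
 endfacet
 facet normal -0.667 -0.677 0.311
  outer loop
   vertex 2.3 0.6 2.6
   vertex 1.9 1.5 3.7
   vertex 0.3 1.7 0.7
  endloop
 endfacet
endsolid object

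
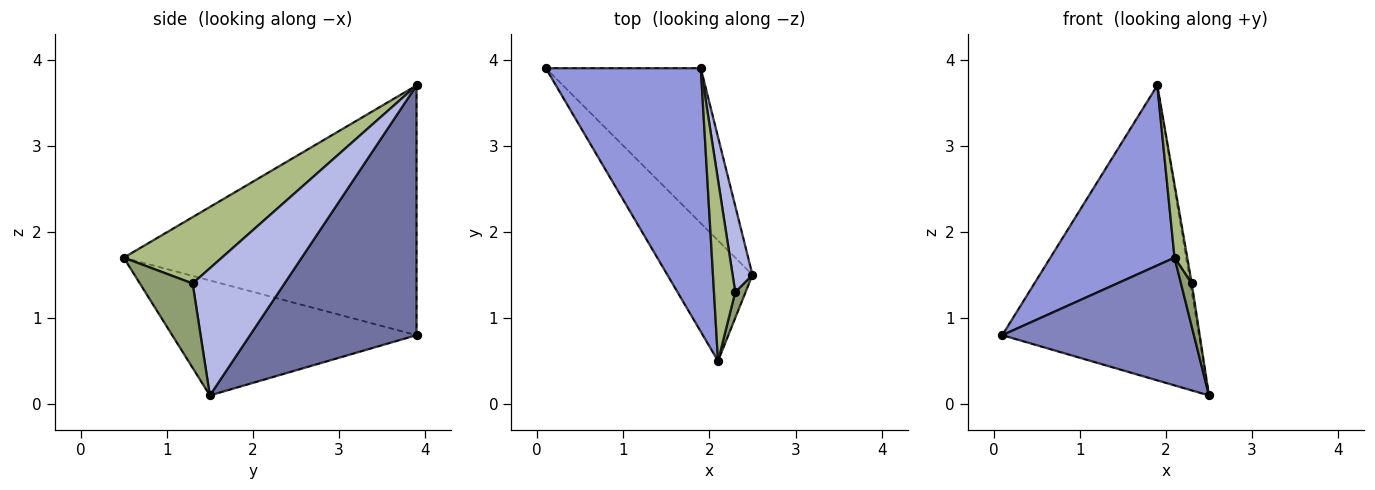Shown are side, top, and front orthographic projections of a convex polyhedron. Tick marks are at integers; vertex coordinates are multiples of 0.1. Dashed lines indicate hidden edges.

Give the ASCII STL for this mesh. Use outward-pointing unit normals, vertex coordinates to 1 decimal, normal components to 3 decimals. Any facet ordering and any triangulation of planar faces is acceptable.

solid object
 facet normal 0.600 0.708 -0.372
  outer loop
   vertex 1.9 3.9 3.7
   vertex 2.5 1.5 0.1
   vertex 0.1 3.9 0.8
  endloop
 endfacet
 facet normal -0.680 -0.533 -0.503
  outer loop
   vertex 2.1 0.5 1.7
   vertex 0.1 3.9 0.8
   vertex 2.5 1.5 0.1
  endloop
 endfacet
 facet normal -0.799 -0.339 0.496
  outer loop
   vertex 2.1 0.5 1.7
   vertex 1.9 3.9 3.7
   vertex 0.1 3.9 0.8
  endloop
 endfacet
 facet normal 0.988 0.015 0.154
  outer loop
   vertex 2.3 1.3 1.4
   vertex 2.5 1.5 0.1
   vertex 1.9 3.9 3.7
  endloop
 endfacet
 facet normal 0.973 -0.199 0.119
  outer loop
   vertex 2.3 1.3 1.4
   vertex 2.1 0.5 1.7
   vertex 2.5 1.5 0.1
  endloop
 endfacet
 facet normal 0.945 -0.123 0.303
  outer loop
   vertex 2.3 1.3 1.4
   vertex 1.9 3.9 3.7
   vertex 2.1 0.5 1.7
  endloop
 endfacet
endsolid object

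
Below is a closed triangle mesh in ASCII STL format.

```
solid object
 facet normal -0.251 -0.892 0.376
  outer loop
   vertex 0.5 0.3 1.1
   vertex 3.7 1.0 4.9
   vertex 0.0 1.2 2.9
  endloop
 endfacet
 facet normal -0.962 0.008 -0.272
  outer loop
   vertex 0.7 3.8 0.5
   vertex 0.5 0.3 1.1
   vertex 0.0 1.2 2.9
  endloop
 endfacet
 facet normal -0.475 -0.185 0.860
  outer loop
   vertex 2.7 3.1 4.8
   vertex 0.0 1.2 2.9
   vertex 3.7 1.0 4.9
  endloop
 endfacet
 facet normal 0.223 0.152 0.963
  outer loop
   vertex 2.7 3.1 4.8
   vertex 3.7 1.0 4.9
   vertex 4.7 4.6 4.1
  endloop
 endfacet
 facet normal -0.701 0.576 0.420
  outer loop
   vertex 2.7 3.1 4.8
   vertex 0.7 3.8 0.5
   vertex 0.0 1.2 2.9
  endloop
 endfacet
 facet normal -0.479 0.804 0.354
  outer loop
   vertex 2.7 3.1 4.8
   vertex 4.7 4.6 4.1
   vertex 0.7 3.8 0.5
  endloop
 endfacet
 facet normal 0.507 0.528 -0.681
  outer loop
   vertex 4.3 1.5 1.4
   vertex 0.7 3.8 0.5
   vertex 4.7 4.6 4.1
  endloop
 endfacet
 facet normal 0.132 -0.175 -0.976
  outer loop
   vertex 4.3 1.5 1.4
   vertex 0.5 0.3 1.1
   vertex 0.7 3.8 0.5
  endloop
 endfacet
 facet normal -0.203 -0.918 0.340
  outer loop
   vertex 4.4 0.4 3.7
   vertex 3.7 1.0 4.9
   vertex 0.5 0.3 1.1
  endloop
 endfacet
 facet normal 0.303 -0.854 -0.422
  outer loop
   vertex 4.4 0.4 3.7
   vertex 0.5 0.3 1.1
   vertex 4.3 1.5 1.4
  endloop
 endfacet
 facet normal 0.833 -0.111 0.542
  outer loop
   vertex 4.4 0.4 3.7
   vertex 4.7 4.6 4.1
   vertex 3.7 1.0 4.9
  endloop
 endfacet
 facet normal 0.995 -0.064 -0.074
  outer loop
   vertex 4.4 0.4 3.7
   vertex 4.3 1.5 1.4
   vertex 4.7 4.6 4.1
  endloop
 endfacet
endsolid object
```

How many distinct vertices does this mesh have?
8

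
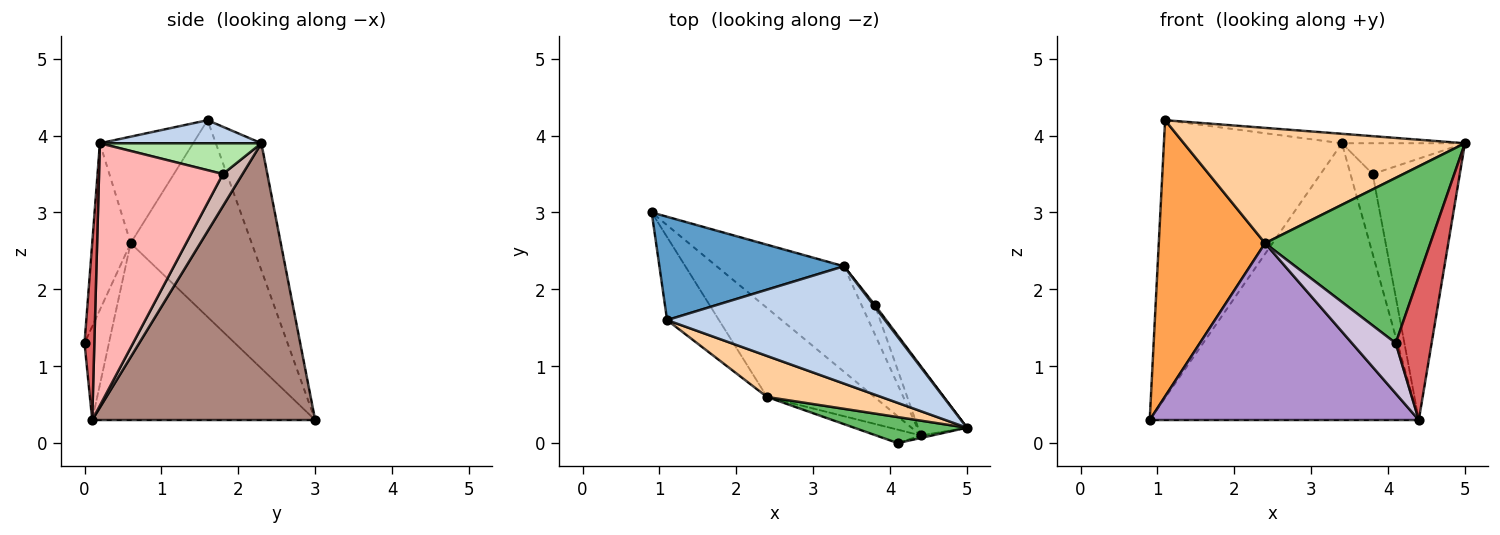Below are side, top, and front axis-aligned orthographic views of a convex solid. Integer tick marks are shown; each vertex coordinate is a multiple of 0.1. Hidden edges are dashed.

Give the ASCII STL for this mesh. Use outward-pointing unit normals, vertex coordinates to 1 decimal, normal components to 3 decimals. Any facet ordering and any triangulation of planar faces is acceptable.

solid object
 facet normal -0.233 0.911 0.339
  outer loop
   vertex 3.4 2.3 3.9
   vertex 0.9 3.0 0.3
   vertex 1.1 1.6 4.2
  endloop
 endfacet
 facet normal 0.105 0.080 0.991
  outer loop
   vertex 3.4 2.3 3.9
   vertex 1.1 1.6 4.2
   vertex 5.0 0.2 3.9
  endloop
 endfacet
 facet normal -0.737 -0.647 -0.194
  outer loop
   vertex 2.4 0.6 2.6
   vertex 1.1 1.6 4.2
   vertex 0.9 3.0 0.3
  endloop
 endfacet
 facet normal -0.298 -0.899 0.320
  outer loop
   vertex 2.4 0.6 2.6
   vertex 5.0 0.2 3.9
   vertex 1.1 1.6 4.2
  endloop
 endfacet
 facet normal -0.224 -0.963 0.152
  outer loop
   vertex 2.4 0.6 2.6
   vertex 4.1 0.0 1.3
   vertex 5.0 0.2 3.9
  endloop
 endfacet
 facet normal 0.795 0.606 0.038
  outer loop
   vertex 3.8 1.8 3.5
   vertex 3.4 2.3 3.9
   vertex 5.0 0.2 3.9
  endloop
 endfacet
 facet normal 0.264 -0.964 -0.017
  outer loop
   vertex 4.4 0.1 0.3
   vertex 5.0 0.2 3.9
   vertex 4.1 0.0 1.3
  endloop
 endfacet
 facet normal 0.809 0.569 -0.151
  outer loop
   vertex 4.4 0.1 0.3
   vertex 3.8 1.8 3.5
   vertex 5.0 0.2 3.9
  endloop
 endfacet
 facet normal -0.595 -0.718 -0.361
  outer loop
   vertex 4.4 0.1 0.3
   vertex 2.4 0.6 2.6
   vertex 0.9 3.0 0.3
  endloop
 endfacet
 facet normal -0.474 -0.851 -0.227
  outer loop
   vertex 4.4 0.1 0.3
   vertex 4.1 0.0 1.3
   vertex 2.4 0.6 2.6
  endloop
 endfacet
 facet normal 0.612 0.739 -0.281
  outer loop
   vertex 4.4 0.1 0.3
   vertex 0.9 3.0 0.3
   vertex 3.4 2.3 3.9
  endloop
 endfacet
 facet normal 0.639 0.722 -0.264
  outer loop
   vertex 4.4 0.1 0.3
   vertex 3.4 2.3 3.9
   vertex 3.8 1.8 3.5
  endloop
 endfacet
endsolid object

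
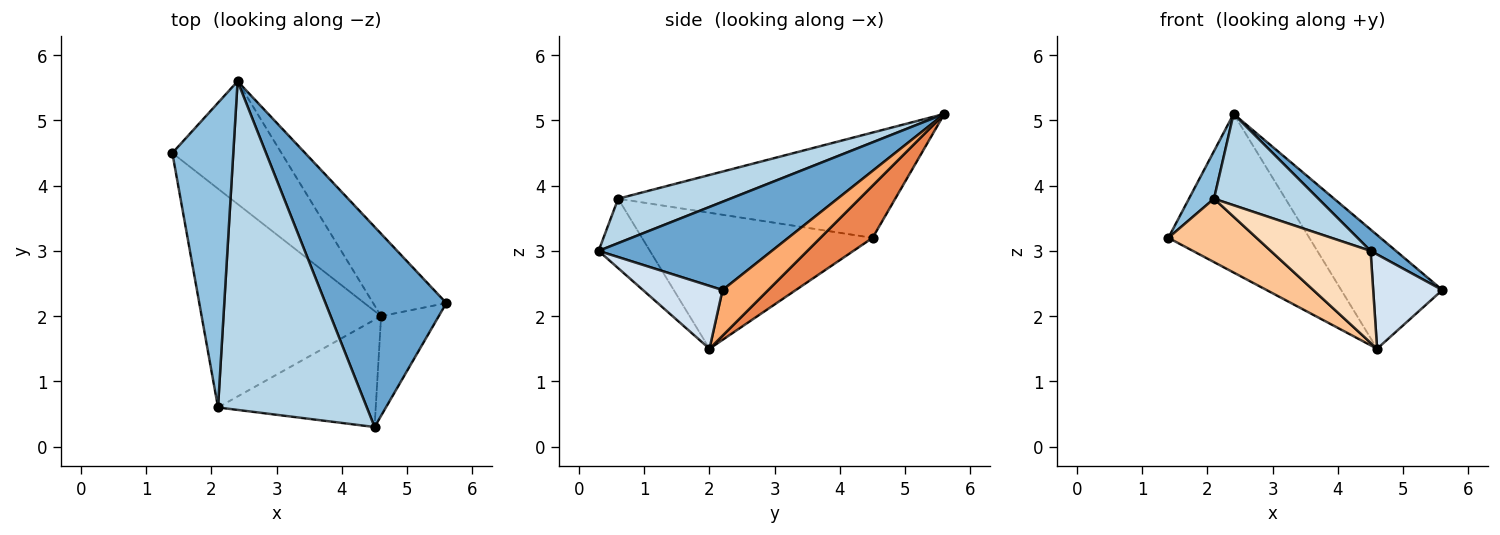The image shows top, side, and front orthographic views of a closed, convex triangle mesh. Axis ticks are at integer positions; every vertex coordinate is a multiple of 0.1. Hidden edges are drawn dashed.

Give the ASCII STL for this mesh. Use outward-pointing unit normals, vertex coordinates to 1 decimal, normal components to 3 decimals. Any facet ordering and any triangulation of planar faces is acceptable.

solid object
 facet normal 0.588 -0.086 0.805
  outer loop
   vertex 2.4 5.6 5.1
   vertex 4.5 0.3 3.0
   vertex 5.6 2.2 2.4
  endloop
 endfacet
 facet normal -0.863 -0.078 0.499
  outer loop
   vertex 2.1 0.6 3.8
   vertex 2.4 5.6 5.1
   vertex 1.4 4.5 3.2
  endloop
 endfacet
 facet normal 0.276 -0.257 0.926
  outer loop
   vertex 2.1 0.6 3.8
   vertex 4.5 0.3 3.0
   vertex 2.4 5.6 5.1
  endloop
 endfacet
 facet normal 0.620 -0.539 -0.570
  outer loop
   vertex 4.6 2.0 1.5
   vertex 5.6 2.2 2.4
   vertex 4.5 0.3 3.0
  endloop
 endfacet
 facet normal 0.281 0.759 -0.587
  outer loop
   vertex 4.6 2.0 1.5
   vertex 1.4 4.5 3.2
   vertex 2.4 5.6 5.1
  endloop
 endfacet
 facet normal 0.344 0.761 -0.551
  outer loop
   vertex 4.6 2.0 1.5
   vertex 2.4 5.6 5.1
   vertex 5.6 2.2 2.4
  endloop
 endfacet
 facet normal -0.588 -0.225 -0.777
  outer loop
   vertex 4.6 2.0 1.5
   vertex 2.1 0.6 3.8
   vertex 1.4 4.5 3.2
  endloop
 endfacet
 facet normal -0.317 -0.617 -0.720
  outer loop
   vertex 4.6 2.0 1.5
   vertex 4.5 0.3 3.0
   vertex 2.1 0.6 3.8
  endloop
 endfacet
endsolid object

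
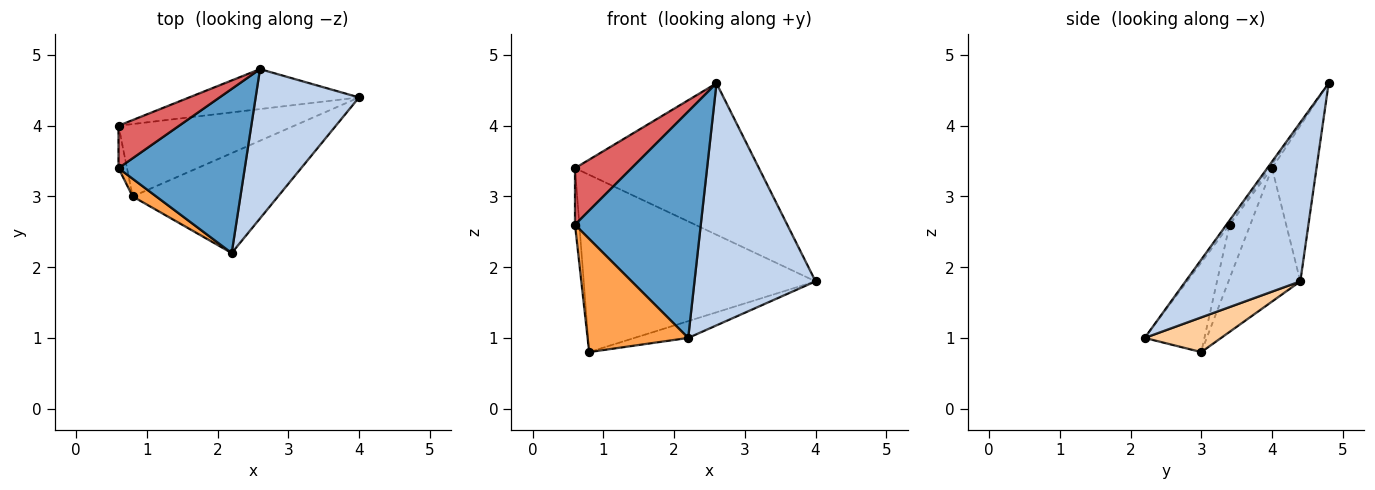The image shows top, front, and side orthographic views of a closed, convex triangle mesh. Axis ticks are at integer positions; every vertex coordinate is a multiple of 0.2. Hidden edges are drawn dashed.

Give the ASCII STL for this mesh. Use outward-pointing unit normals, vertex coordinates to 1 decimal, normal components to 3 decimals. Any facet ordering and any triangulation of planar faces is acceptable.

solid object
 facet normal -0.020 -0.809 0.587
  outer loop
   vertex 2.6 4.8 4.6
   vertex 0.6 3.4 2.6
   vertex 2.2 2.2 1.0
  endloop
 endfacet
 facet normal 0.628 -0.662 0.409
  outer loop
   vertex 2.6 4.8 4.6
   vertex 2.2 2.2 1.0
   vertex 4.0 4.4 1.8
  endloop
 endfacet
 facet normal -0.506 -0.852 0.133
  outer loop
   vertex 0.8 3.0 0.8
   vertex 2.2 2.2 1.0
   vertex 0.6 3.4 2.6
  endloop
 endfacet
 facet normal 0.229 0.161 -0.960
  outer loop
   vertex 0.8 3.0 0.8
   vertex 4.0 4.4 1.8
   vertex 2.2 2.2 1.0
  endloop
 endfacet
 facet normal -0.228 0.942 -0.248
  outer loop
   vertex 0.6 4.0 3.4
   vertex 2.6 4.8 4.6
   vertex 4.0 4.4 1.8
  endloop
 endfacet
 facet normal -0.276 0.890 -0.363
  outer loop
   vertex 0.6 4.0 3.4
   vertex 4.0 4.4 1.8
   vertex 0.8 3.0 0.8
  endloop
 endfacet
 facet normal -0.040 -0.799 0.600
  outer loop
   vertex 0.6 4.0 3.4
   vertex 0.6 3.4 2.6
   vertex 2.6 4.8 4.6
  endloop
 endfacet
 facet normal -0.967 0.204 -0.153
  outer loop
   vertex 0.6 4.0 3.4
   vertex 0.8 3.0 0.8
   vertex 0.6 3.4 2.6
  endloop
 endfacet
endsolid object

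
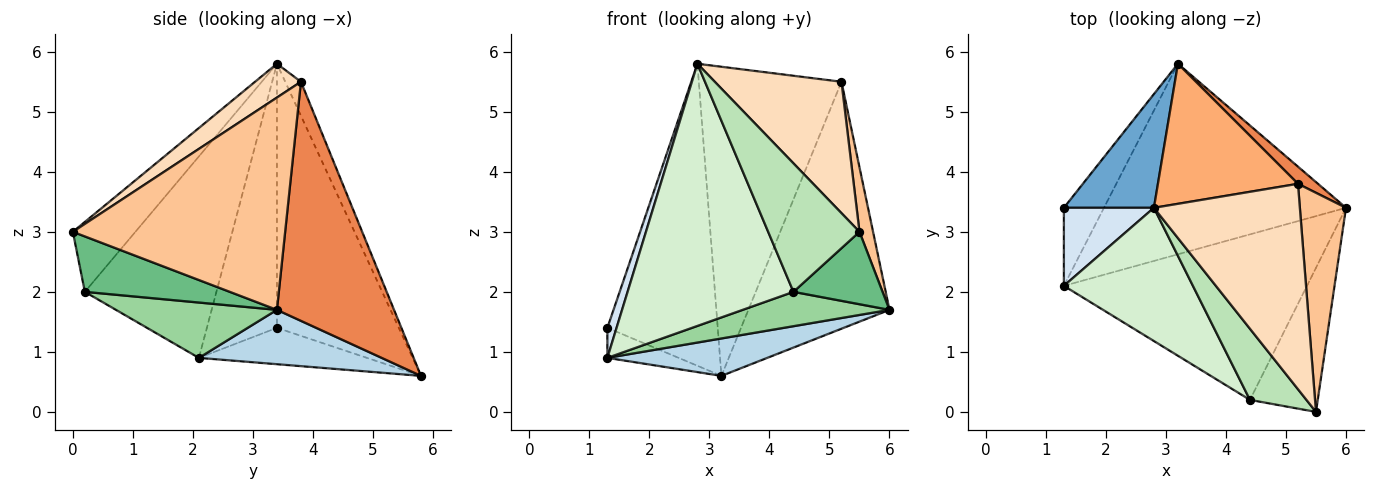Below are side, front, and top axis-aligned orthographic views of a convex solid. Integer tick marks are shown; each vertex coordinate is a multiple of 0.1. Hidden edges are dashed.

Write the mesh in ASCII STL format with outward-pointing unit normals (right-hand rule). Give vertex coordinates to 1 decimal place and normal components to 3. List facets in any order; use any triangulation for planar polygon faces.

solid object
 facet normal -0.719 0.651 0.245
  outer loop
   vertex 3.2 5.8 0.6
   vertex 1.3 3.4 1.4
   vertex 2.8 3.4 5.8
  endloop
 endfacet
 facet normal -0.646 0.274 -0.712
  outer loop
   vertex 1.3 2.1 0.9
   vertex 1.3 3.4 1.4
   vertex 3.2 5.8 0.6
  endloop
 endfacet
 facet normal 0.215 -0.188 -0.958
  outer loop
   vertex 1.3 2.1 0.9
   vertex 3.2 5.8 0.6
   vertex 6.0 3.4 1.7
  endloop
 endfacet
 facet normal -0.939 -0.123 0.320
  outer loop
   vertex 1.3 2.1 0.9
   vertex 2.8 3.4 5.8
   vertex 1.3 3.4 1.4
  endloop
 endfacet
 facet normal 0.638 0.768 0.053
  outer loop
   vertex 5.2 3.8 5.5
   vertex 6.0 3.4 1.7
   vertex 3.2 5.8 0.6
  endloop
 endfacet
 facet normal -0.100 0.906 0.411
  outer loop
   vertex 5.2 3.8 5.5
   vertex 3.2 5.8 0.6
   vertex 2.8 3.4 5.8
  endloop
 endfacet
 facet normal 0.975 -0.062 0.212
  outer loop
   vertex 5.2 3.8 5.5
   vertex 5.5 0.0 3.0
   vertex 6.0 3.4 1.7
  endloop
 endfacet
 facet normal 0.191 -0.529 0.827
  outer loop
   vertex 5.2 3.8 5.5
   vertex 2.8 3.4 5.8
   vertex 5.5 0.0 3.0
  endloop
 endfacet
 facet normal 0.590 -0.363 -0.721
  outer loop
   vertex 4.4 0.2 2.0
   vertex 6.0 3.4 1.7
   vertex 5.5 0.0 3.0
  endloop
 endfacet
 facet normal 0.218 -0.198 -0.956
  outer loop
   vertex 4.4 0.2 2.0
   vertex 1.3 2.1 0.9
   vertex 6.0 3.4 1.7
  endloop
 endfacet
 facet normal -0.514 -0.750 0.415
  outer loop
   vertex 4.4 0.2 2.0
   vertex 5.5 0.0 3.0
   vertex 2.8 3.4 5.8
  endloop
 endfacet
 facet normal -0.577 -0.728 0.370
  outer loop
   vertex 4.4 0.2 2.0
   vertex 2.8 3.4 5.8
   vertex 1.3 2.1 0.9
  endloop
 endfacet
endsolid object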